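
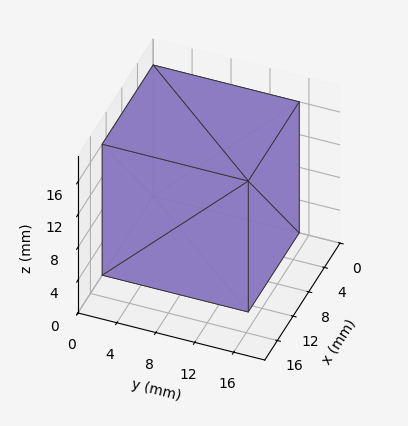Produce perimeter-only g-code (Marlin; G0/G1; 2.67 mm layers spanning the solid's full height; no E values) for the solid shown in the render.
Reading the render: the shape is a rectangular box, roughly 13 × 15 mm footprint and 16 mm tall (dimensions read to the nearest mm from the axis ticks). For the g-code, the solid's height is divided into equal slices at the stated Δz and each level perimeter traced with G1 moves after a G0 lift.

; perimeter-only toolpath
G21 ; units = mm
G90 ; absolute positioning
G28 ; home
; layer 1
G0 Z2.67
G0 X0.00 Y0.00
G1 X13.00 Y0.00
G1 X13.00 Y15.00
G1 X0.00 Y15.00
G1 X0.00 Y0.00
; layer 2
G0 Z5.33
G0 X0.00 Y0.00
G1 X13.00 Y0.00
G1 X13.00 Y15.00
G1 X0.00 Y15.00
G1 X0.00 Y0.00
; layer 3
G0 Z8.00
G0 X0.00 Y0.00
G1 X13.00 Y0.00
G1 X13.00 Y15.00
G1 X0.00 Y15.00
G1 X0.00 Y0.00
; layer 4
G0 Z10.67
G0 X0.00 Y0.00
G1 X13.00 Y0.00
G1 X13.00 Y15.00
G1 X0.00 Y15.00
G1 X0.00 Y0.00
; layer 5
G0 Z13.33
G0 X0.00 Y0.00
G1 X13.00 Y0.00
G1 X13.00 Y15.00
G1 X0.00 Y15.00
G1 X0.00 Y0.00
; layer 6
G0 Z16.00
G0 X0.00 Y0.00
G1 X13.00 Y0.00
G1 X13.00 Y15.00
G1 X0.00 Y15.00
G1 X0.00 Y0.00
M2 ; end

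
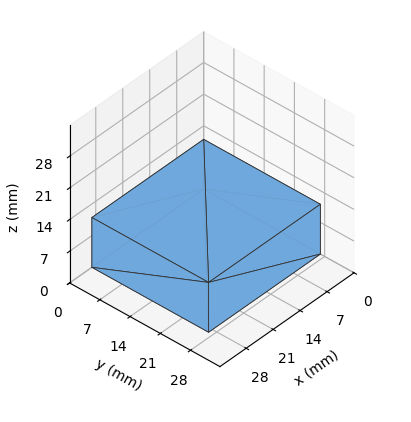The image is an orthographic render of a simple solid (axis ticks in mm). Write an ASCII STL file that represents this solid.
Reading the render: the shape is a rectangular box, roughly 29 × 27 mm footprint and 11 mm tall (dimensions read to the nearest mm from the axis ticks). For the STL, each face is triangulated and given an outward normal.

solid part
  facet normal 0.0000 0.0000 -1.0000
    outer loop
      vertex 29.00 27.00 0.00
      vertex 29.00 0.00 0.00
      vertex 0.00 0.00 0.00
    endloop
  endfacet
  facet normal 0.0000 0.0000 -1.0000
    outer loop
      vertex 0.00 27.00 0.00
      vertex 29.00 27.00 0.00
      vertex 0.00 0.00 0.00
    endloop
  endfacet
  facet normal 0.0000 0.0000 1.0000
    outer loop
      vertex 0.00 0.00 11.00
      vertex 29.00 0.00 11.00
      vertex 29.00 27.00 11.00
    endloop
  endfacet
  facet normal 0.0000 0.0000 1.0000
    outer loop
      vertex 0.00 0.00 11.00
      vertex 29.00 27.00 11.00
      vertex 0.00 27.00 11.00
    endloop
  endfacet
  facet normal 0.0000 -1.0000 0.0000
    outer loop
      vertex 0.00 0.00 0.00
      vertex 29.00 0.00 0.00
      vertex 29.00 0.00 11.00
    endloop
  endfacet
  facet normal 0.0000 -1.0000 0.0000
    outer loop
      vertex 0.00 0.00 0.00
      vertex 29.00 0.00 11.00
      vertex 0.00 0.00 11.00
    endloop
  endfacet
  facet normal 0.0000 1.0000 0.0000
    outer loop
      vertex 29.00 27.00 11.00
      vertex 29.00 27.00 0.00
      vertex 0.00 27.00 0.00
    endloop
  endfacet
  facet normal 0.0000 1.0000 0.0000
    outer loop
      vertex 0.00 27.00 11.00
      vertex 29.00 27.00 11.00
      vertex 0.00 27.00 0.00
    endloop
  endfacet
  facet normal -1.0000 0.0000 0.0000
    outer loop
      vertex 0.00 27.00 11.00
      vertex 0.00 27.00 0.00
      vertex 0.00 0.00 0.00
    endloop
  endfacet
  facet normal -1.0000 0.0000 0.0000
    outer loop
      vertex 0.00 0.00 11.00
      vertex 0.00 27.00 11.00
      vertex 0.00 0.00 0.00
    endloop
  endfacet
  facet normal 1.0000 0.0000 0.0000
    outer loop
      vertex 29.00 0.00 0.00
      vertex 29.00 27.00 0.00
      vertex 29.00 27.00 11.00
    endloop
  endfacet
  facet normal 1.0000 0.0000 0.0000
    outer loop
      vertex 29.00 0.00 0.00
      vertex 29.00 27.00 11.00
      vertex 29.00 0.00 11.00
    endloop
  endfacet
endsolid part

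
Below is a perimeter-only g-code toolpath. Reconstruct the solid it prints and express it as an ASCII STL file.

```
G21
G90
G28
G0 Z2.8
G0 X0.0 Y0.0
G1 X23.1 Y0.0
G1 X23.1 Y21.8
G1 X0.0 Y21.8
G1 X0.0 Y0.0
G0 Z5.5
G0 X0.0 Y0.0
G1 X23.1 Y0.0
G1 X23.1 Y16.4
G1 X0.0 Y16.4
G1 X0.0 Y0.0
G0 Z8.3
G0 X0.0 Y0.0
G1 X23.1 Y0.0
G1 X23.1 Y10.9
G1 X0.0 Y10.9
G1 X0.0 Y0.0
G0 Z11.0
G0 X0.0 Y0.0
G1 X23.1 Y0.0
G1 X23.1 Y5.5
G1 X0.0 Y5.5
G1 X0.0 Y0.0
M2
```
solid part
  facet normal 0.0000 0.0000 -1.0000
    outer loop
      vertex 23.1 27.3 0.0
      vertex 23.1 0.0 0.0
      vertex 0.0 0.0 0.0
    endloop
  endfacet
  facet normal 0.0000 0.0000 -1.0000
    outer loop
      vertex 0.0 27.3 0.0
      vertex 23.1 27.3 0.0
      vertex 0.0 0.0 0.0
    endloop
  endfacet
  facet normal 0.0000 -1.0000 0.0000
    outer loop
      vertex 0.0 0.0 0.0
      vertex 23.1 0.0 0.0
      vertex 23.1 0.0 13.8
    endloop
  endfacet
  facet normal 0.0000 -1.0000 0.0000
    outer loop
      vertex 0.0 0.0 0.0
      vertex 23.1 0.0 13.8
      vertex 0.0 0.0 13.8
    endloop
  endfacet
  facet normal 0.0000 0.4511 0.8925
    outer loop
      vertex 0.0 0.0 13.8
      vertex 23.1 0.0 13.8
      vertex 23.1 27.3 0.0
    endloop
  endfacet
  facet normal 0.0000 0.4511 0.8925
    outer loop
      vertex 0.0 0.0 13.8
      vertex 23.1 27.3 0.0
      vertex 0.0 27.3 0.0
    endloop
  endfacet
  facet normal -1.0000 0.0000 0.0000
    outer loop
      vertex 0.0 0.0 13.8
      vertex 0.0 27.3 0.0
      vertex 0.0 0.0 0.0
    endloop
  endfacet
  facet normal 1.0000 0.0000 0.0000
    outer loop
      vertex 23.1 0.0 0.0
      vertex 23.1 27.3 0.0
      vertex 23.1 0.0 13.8
    endloop
  endfacet
endsolid part

The G0 Z moves step by Δz≈2.8 mm. The G1 loops shrink linearly with z, so the solid tapers from its base footprint up to z≈13.8. Closing with a flat bottom cap and the tapered top and triangulating gives 8 facets — a wedge (ramp): 23.1 × 27.3 mm base, rising to 13.8 mm along the y=0 edge and sloping linearly to z=0 at y=27.3.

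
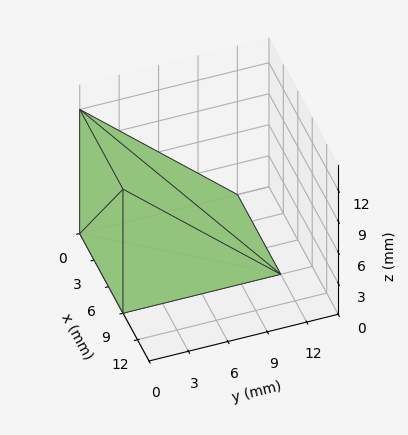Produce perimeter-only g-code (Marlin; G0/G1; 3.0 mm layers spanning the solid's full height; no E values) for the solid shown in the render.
Reading the render: the shape is a wedge (ramp): 9 × 12 mm base, rising to 12 mm along the y=0 edge and sloping linearly to z=0 at y=12 (dimensions read to the nearest mm from the axis ticks). For the g-code, the solid's height is divided into equal slices at the stated Δz and each level perimeter traced with G1 moves after a G0 lift.

; perimeter-only toolpath
G21 ; units = mm
G90 ; absolute positioning
G28 ; home
; layer 1
G0 Z3.0
G0 X0.0 Y0.0
G1 X9.0 Y0.0
G1 X9.0 Y9.0
G1 X0.0 Y9.0
G1 X0.0 Y0.0
; layer 2
G0 Z6.0
G0 X0.0 Y0.0
G1 X9.0 Y0.0
G1 X9.0 Y6.0
G1 X0.0 Y6.0
G1 X0.0 Y0.0
; layer 3
G0 Z9.0
G0 X0.0 Y0.0
G1 X9.0 Y0.0
G1 X9.0 Y3.0
G1 X0.0 Y3.0
G1 X0.0 Y0.0
M2 ; end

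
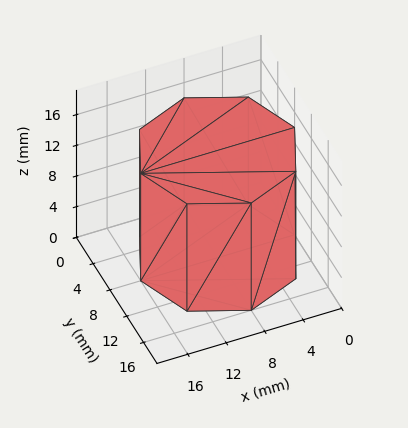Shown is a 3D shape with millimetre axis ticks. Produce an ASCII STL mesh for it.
Reading the render: the shape is a regular 8-sided prism (a cylinder approximated with 8 flat sides), circumscribed radius ≈ 8 mm, height ≈ 14 mm (dimensions read to the nearest mm from the axis ticks). For the STL, each face is triangulated and given an outward normal.

solid part
  facet normal 0.0000 0.0000 -1.0000
    outer loop
      vertex 8.000 16.000 0.000
      vertex 13.657 13.657 0.000
      vertex 16.000 8.000 0.000
    endloop
  endfacet
  facet normal 0.0000 0.0000 -1.0000
    outer loop
      vertex 2.343 13.657 0.000
      vertex 8.000 16.000 0.000
      vertex 16.000 8.000 0.000
    endloop
  endfacet
  facet normal 0.0000 0.0000 -1.0000
    outer loop
      vertex 0.000 8.000 0.000
      vertex 2.343 13.657 0.000
      vertex 16.000 8.000 0.000
    endloop
  endfacet
  facet normal 0.0000 0.0000 -1.0000
    outer loop
      vertex 2.343 2.343 0.000
      vertex 0.000 8.000 0.000
      vertex 16.000 8.000 0.000
    endloop
  endfacet
  facet normal 0.0000 0.0000 -1.0000
    outer loop
      vertex 8.000 0.000 0.000
      vertex 2.343 2.343 0.000
      vertex 16.000 8.000 0.000
    endloop
  endfacet
  facet normal 0.0000 0.0000 -1.0000
    outer loop
      vertex 13.657 2.343 0.000
      vertex 8.000 0.000 0.000
      vertex 16.000 8.000 0.000
    endloop
  endfacet
  facet normal 0.0000 0.0000 1.0000
    outer loop
      vertex 16.000 8.000 14.000
      vertex 13.657 13.657 14.000
      vertex 8.000 16.000 14.000
    endloop
  endfacet
  facet normal 0.0000 0.0000 1.0000
    outer loop
      vertex 16.000 8.000 14.000
      vertex 8.000 16.000 14.000
      vertex 2.343 13.657 14.000
    endloop
  endfacet
  facet normal 0.0000 0.0000 1.0000
    outer loop
      vertex 16.000 8.000 14.000
      vertex 2.343 13.657 14.000
      vertex 0.000 8.000 14.000
    endloop
  endfacet
  facet normal 0.0000 0.0000 1.0000
    outer loop
      vertex 16.000 8.000 14.000
      vertex 0.000 8.000 14.000
      vertex 2.343 2.343 14.000
    endloop
  endfacet
  facet normal 0.0000 0.0000 1.0000
    outer loop
      vertex 16.000 8.000 14.000
      vertex 2.343 2.343 14.000
      vertex 8.000 0.000 14.000
    endloop
  endfacet
  facet normal 0.0000 0.0000 1.0000
    outer loop
      vertex 16.000 8.000 14.000
      vertex 8.000 0.000 14.000
      vertex 13.657 2.343 14.000
    endloop
  endfacet
  facet normal 0.9239 0.3827 0.0000
    outer loop
      vertex 16.000 8.000 0.000
      vertex 13.657 13.657 0.000
      vertex 13.657 13.657 14.000
    endloop
  endfacet
  facet normal 0.9239 0.3827 0.0000
    outer loop
      vertex 16.000 8.000 0.000
      vertex 13.657 13.657 14.000
      vertex 16.000 8.000 14.000
    endloop
  endfacet
  facet normal 0.3827 0.9239 0.0000
    outer loop
      vertex 13.657 13.657 0.000
      vertex 8.000 16.000 0.000
      vertex 8.000 16.000 14.000
    endloop
  endfacet
  facet normal 0.3827 0.9239 0.0000
    outer loop
      vertex 13.657 13.657 0.000
      vertex 8.000 16.000 14.000
      vertex 13.657 13.657 14.000
    endloop
  endfacet
  facet normal -0.3827 0.9239 0.0000
    outer loop
      vertex 8.000 16.000 0.000
      vertex 2.343 13.657 0.000
      vertex 2.343 13.657 14.000
    endloop
  endfacet
  facet normal -0.3827 0.9239 0.0000
    outer loop
      vertex 8.000 16.000 0.000
      vertex 2.343 13.657 14.000
      vertex 8.000 16.000 14.000
    endloop
  endfacet
  facet normal -0.9239 0.3827 0.0000
    outer loop
      vertex 2.343 13.657 0.000
      vertex 0.000 8.000 0.000
      vertex 0.000 8.000 14.000
    endloop
  endfacet
  facet normal -0.9239 0.3827 0.0000
    outer loop
      vertex 2.343 13.657 0.000
      vertex 0.000 8.000 14.000
      vertex 2.343 13.657 14.000
    endloop
  endfacet
  facet normal -0.9239 -0.3827 0.0000
    outer loop
      vertex 0.000 8.000 0.000
      vertex 2.343 2.343 0.000
      vertex 2.343 2.343 14.000
    endloop
  endfacet
  facet normal -0.9239 -0.3827 0.0000
    outer loop
      vertex 0.000 8.000 0.000
      vertex 2.343 2.343 14.000
      vertex 0.000 8.000 14.000
    endloop
  endfacet
  facet normal -0.3827 -0.9239 0.0000
    outer loop
      vertex 2.343 2.343 0.000
      vertex 8.000 0.000 0.000
      vertex 8.000 0.000 14.000
    endloop
  endfacet
  facet normal -0.3827 -0.9239 0.0000
    outer loop
      vertex 2.343 2.343 0.000
      vertex 8.000 0.000 14.000
      vertex 2.343 2.343 14.000
    endloop
  endfacet
  facet normal 0.3827 -0.9239 0.0000
    outer loop
      vertex 8.000 0.000 0.000
      vertex 13.657 2.343 0.000
      vertex 13.657 2.343 14.000
    endloop
  endfacet
  facet normal 0.3827 -0.9239 0.0000
    outer loop
      vertex 8.000 0.000 0.000
      vertex 13.657 2.343 14.000
      vertex 8.000 0.000 14.000
    endloop
  endfacet
  facet normal 0.9239 -0.3827 0.0000
    outer loop
      vertex 13.657 2.343 0.000
      vertex 16.000 8.000 0.000
      vertex 16.000 8.000 14.000
    endloop
  endfacet
  facet normal 0.9239 -0.3827 0.0000
    outer loop
      vertex 13.657 2.343 0.000
      vertex 16.000 8.000 14.000
      vertex 13.657 2.343 14.000
    endloop
  endfacet
endsolid part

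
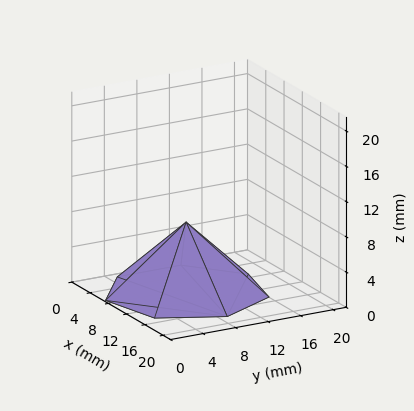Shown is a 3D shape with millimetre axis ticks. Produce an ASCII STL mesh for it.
Reading the render: the shape is a regular 7-sided pyramid, base circumscribed radius ≈ 9 mm, apex at z ≈ 8 mm (dimensions read to the nearest mm from the axis ticks). For the STL, each face is triangulated and given an outward normal.

solid part
  facet normal 0.0000 0.0000 -1.0000
    outer loop
      vertex 6.997 17.774 0.000
      vertex 14.611 16.036 0.000
      vertex 18.000 9.000 0.000
    endloop
  endfacet
  facet normal 0.0000 0.0000 -1.0000
    outer loop
      vertex 0.891 12.905 0.000
      vertex 6.997 17.774 0.000
      vertex 18.000 9.000 0.000
    endloop
  endfacet
  facet normal 0.0000 0.0000 -1.0000
    outer loop
      vertex 0.891 5.095 0.000
      vertex 0.891 12.905 0.000
      vertex 18.000 9.000 0.000
    endloop
  endfacet
  facet normal 0.0000 0.0000 -1.0000
    outer loop
      vertex 6.997 0.226 0.000
      vertex 0.891 5.095 0.000
      vertex 18.000 9.000 0.000
    endloop
  endfacet
  facet normal 0.0000 0.0000 -1.0000
    outer loop
      vertex 14.611 1.964 0.000
      vertex 6.997 0.226 0.000
      vertex 18.000 9.000 0.000
    endloop
  endfacet
  facet normal 0.6328 0.3048 0.7119
    outer loop
      vertex 18.000 9.000 0.000
      vertex 14.611 16.036 0.000
      vertex 9.000 9.000 8.000
    endloop
  endfacet
  facet normal 0.1563 0.6847 0.7118
    outer loop
      vertex 14.611 16.036 0.000
      vertex 6.997 17.774 0.000
      vertex 9.000 9.000 8.000
    endloop
  endfacet
  facet normal -0.4379 0.5491 0.7119
    outer loop
      vertex 6.997 17.774 0.000
      vertex 0.891 12.905 0.000
      vertex 9.000 9.000 8.000
    endloop
  endfacet
  facet normal -0.7023 0.0000 0.7119
    outer loop
      vertex 0.891 12.905 0.000
      vertex 0.891 5.095 0.000
      vertex 9.000 9.000 8.000
    endloop
  endfacet
  facet normal -0.4379 -0.5491 0.7119
    outer loop
      vertex 0.891 5.095 0.000
      vertex 6.997 0.226 0.000
      vertex 9.000 9.000 8.000
    endloop
  endfacet
  facet normal 0.1563 -0.6847 0.7118
    outer loop
      vertex 6.997 0.226 0.000
      vertex 14.611 1.964 0.000
      vertex 9.000 9.000 8.000
    endloop
  endfacet
  facet normal 0.6328 -0.3048 0.7119
    outer loop
      vertex 14.611 1.964 0.000
      vertex 18.000 9.000 0.000
      vertex 9.000 9.000 8.000
    endloop
  endfacet
endsolid part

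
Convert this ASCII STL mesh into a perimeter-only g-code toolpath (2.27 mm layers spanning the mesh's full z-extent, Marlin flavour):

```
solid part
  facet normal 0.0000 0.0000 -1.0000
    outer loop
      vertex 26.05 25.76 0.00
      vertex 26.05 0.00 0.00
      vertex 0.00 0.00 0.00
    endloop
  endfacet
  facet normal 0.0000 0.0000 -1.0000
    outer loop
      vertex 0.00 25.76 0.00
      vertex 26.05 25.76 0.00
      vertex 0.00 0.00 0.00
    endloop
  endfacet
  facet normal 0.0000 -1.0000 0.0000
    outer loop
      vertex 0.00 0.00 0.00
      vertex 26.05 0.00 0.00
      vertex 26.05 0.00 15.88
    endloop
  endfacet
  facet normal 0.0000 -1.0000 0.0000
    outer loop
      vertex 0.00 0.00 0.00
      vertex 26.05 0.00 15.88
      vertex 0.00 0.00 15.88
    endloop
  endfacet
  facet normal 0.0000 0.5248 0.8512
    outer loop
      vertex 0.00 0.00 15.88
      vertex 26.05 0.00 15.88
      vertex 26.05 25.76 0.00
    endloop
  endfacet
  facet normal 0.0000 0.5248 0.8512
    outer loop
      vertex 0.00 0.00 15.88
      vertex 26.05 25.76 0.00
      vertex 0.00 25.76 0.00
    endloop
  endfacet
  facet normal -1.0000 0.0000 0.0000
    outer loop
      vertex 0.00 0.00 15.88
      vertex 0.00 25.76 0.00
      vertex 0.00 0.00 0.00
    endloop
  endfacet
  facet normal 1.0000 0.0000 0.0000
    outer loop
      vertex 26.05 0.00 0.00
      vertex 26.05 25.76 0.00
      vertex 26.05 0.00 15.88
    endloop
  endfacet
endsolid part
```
; perimeter-only toolpath
G21 ; units = mm
G90 ; absolute positioning
G28 ; home
; layer 1
G0 Z2.27
G0 X0.00 Y0.00
G1 X26.05 Y0.00
G1 X26.05 Y22.08
G1 X0.00 Y22.08
G1 X0.00 Y0.00
; layer 2
G0 Z4.54
G0 X0.00 Y0.00
G1 X26.05 Y0.00
G1 X26.05 Y18.40
G1 X0.00 Y18.40
G1 X0.00 Y0.00
; layer 3
G0 Z6.81
G0 X0.00 Y0.00
G1 X26.05 Y0.00
G1 X26.05 Y14.72
G1 X0.00 Y14.72
G1 X0.00 Y0.00
; layer 4
G0 Z9.07
G0 X0.00 Y0.00
G1 X26.05 Y0.00
G1 X26.05 Y11.04
G1 X0.00 Y11.04
G1 X0.00 Y0.00
; layer 5
G0 Z11.34
G0 X0.00 Y0.00
G1 X26.05 Y0.00
G1 X26.05 Y7.36
G1 X0.00 Y7.36
G1 X0.00 Y0.00
; layer 6
G0 Z13.61
G0 X0.00 Y0.00
G1 X26.05 Y0.00
G1 X26.05 Y3.68
G1 X0.00 Y3.68
G1 X0.00 Y0.00
M2 ; end

The solid is a wedge (ramp): 26.1 × 25.8 mm base, rising to 15.9 mm along the y=0 edge and sloping linearly to z=0 at y=25.8. Slicing at Δz = 2.27 mm — 7 equal slices spanning the solid's height, so layer i sits at z = i·h/7 — gives 6 non-empty perimeters. Each is a 4-segment closed polygon; G0 lifts to the layer z and rapids to the start vertex, then G1 traces the edges. The cross-section shrinks linearly with z (the slice at the apex is degenerate and omitted).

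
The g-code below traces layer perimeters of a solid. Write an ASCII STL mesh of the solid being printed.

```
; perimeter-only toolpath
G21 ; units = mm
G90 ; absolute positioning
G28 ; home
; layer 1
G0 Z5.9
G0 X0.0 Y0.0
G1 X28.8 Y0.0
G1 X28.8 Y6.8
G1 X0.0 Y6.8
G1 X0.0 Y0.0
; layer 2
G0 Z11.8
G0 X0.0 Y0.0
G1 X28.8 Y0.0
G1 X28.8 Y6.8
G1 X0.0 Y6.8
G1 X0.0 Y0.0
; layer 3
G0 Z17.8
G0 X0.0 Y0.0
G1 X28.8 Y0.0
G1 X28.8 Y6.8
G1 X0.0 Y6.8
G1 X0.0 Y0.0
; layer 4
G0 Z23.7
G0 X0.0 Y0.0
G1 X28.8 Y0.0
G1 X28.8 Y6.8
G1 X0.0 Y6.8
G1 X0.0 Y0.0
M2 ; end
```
solid part
  facet normal 0.0000 0.0000 -1.0000
    outer loop
      vertex 28.8 6.8 0.0
      vertex 28.8 0.0 0.0
      vertex 0.0 0.0 0.0
    endloop
  endfacet
  facet normal 0.0000 0.0000 -1.0000
    outer loop
      vertex 0.0 6.8 0.0
      vertex 28.8 6.8 0.0
      vertex 0.0 0.0 0.0
    endloop
  endfacet
  facet normal 0.0000 0.0000 1.0000
    outer loop
      vertex 0.0 0.0 23.7
      vertex 28.8 0.0 23.7
      vertex 28.8 6.8 23.7
    endloop
  endfacet
  facet normal 0.0000 0.0000 1.0000
    outer loop
      vertex 0.0 0.0 23.7
      vertex 28.8 6.8 23.7
      vertex 0.0 6.8 23.7
    endloop
  endfacet
  facet normal 0.0000 -1.0000 0.0000
    outer loop
      vertex 0.0 0.0 0.0
      vertex 28.8 0.0 0.0
      vertex 28.8 0.0 23.7
    endloop
  endfacet
  facet normal 0.0000 -1.0000 0.0000
    outer loop
      vertex 0.0 0.0 0.0
      vertex 28.8 0.0 23.7
      vertex 0.0 0.0 23.7
    endloop
  endfacet
  facet normal 0.0000 1.0000 0.0000
    outer loop
      vertex 28.8 6.8 23.7
      vertex 28.8 6.8 0.0
      vertex 0.0 6.8 0.0
    endloop
  endfacet
  facet normal 0.0000 1.0000 0.0000
    outer loop
      vertex 0.0 6.8 23.7
      vertex 28.8 6.8 23.7
      vertex 0.0 6.8 0.0
    endloop
  endfacet
  facet normal -1.0000 0.0000 0.0000
    outer loop
      vertex 0.0 6.8 23.7
      vertex 0.0 6.8 0.0
      vertex 0.0 0.0 0.0
    endloop
  endfacet
  facet normal -1.0000 0.0000 0.0000
    outer loop
      vertex 0.0 0.0 23.7
      vertex 0.0 6.8 23.7
      vertex 0.0 0.0 0.0
    endloop
  endfacet
  facet normal 1.0000 0.0000 0.0000
    outer loop
      vertex 28.8 0.0 0.0
      vertex 28.8 6.8 0.0
      vertex 28.8 6.8 23.7
    endloop
  endfacet
  facet normal 1.0000 0.0000 0.0000
    outer loop
      vertex 28.8 0.0 0.0
      vertex 28.8 6.8 23.7
      vertex 28.8 0.0 23.7
    endloop
  endfacet
endsolid part

The G0 Z moves step by Δz≈5.9 mm. Every layer's G1 loop is the same polygon, so the solid is a straight extrusion of it from z=0 to z≈23.7. Closing with flat bottom and top caps and triangulating gives 12 facets — a rectangular box, roughly 28.8 × 6.8 mm footprint and 23.7 mm tall.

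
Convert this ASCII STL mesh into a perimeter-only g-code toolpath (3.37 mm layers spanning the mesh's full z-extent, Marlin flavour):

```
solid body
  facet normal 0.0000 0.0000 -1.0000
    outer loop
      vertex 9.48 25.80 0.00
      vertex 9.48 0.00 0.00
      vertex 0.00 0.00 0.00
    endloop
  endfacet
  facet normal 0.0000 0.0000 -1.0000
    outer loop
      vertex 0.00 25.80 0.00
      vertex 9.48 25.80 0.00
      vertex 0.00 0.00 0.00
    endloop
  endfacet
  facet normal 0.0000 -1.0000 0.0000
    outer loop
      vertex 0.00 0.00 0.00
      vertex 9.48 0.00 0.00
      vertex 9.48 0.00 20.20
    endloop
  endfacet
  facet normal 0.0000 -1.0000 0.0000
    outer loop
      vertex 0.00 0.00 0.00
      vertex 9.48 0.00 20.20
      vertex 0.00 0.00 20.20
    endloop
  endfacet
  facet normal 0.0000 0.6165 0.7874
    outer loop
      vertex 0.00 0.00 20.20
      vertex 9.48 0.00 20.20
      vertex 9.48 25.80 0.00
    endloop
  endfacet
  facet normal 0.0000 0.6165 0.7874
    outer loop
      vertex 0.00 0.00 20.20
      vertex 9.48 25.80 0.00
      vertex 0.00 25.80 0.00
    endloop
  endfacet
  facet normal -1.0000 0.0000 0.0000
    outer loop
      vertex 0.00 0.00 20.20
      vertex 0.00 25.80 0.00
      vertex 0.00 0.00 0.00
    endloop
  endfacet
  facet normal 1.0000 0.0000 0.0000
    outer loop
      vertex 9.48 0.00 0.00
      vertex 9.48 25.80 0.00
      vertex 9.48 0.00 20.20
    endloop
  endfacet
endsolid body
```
; perimeter-only toolpath
G21 ; units = mm
G90 ; absolute positioning
G28 ; home
; layer 1
G0 Z3.37
G0 X0.00 Y0.00
G1 X9.48 Y0.00
G1 X9.48 Y21.50
G1 X0.00 Y21.50
G1 X0.00 Y0.00
; layer 2
G0 Z6.73
G0 X0.00 Y0.00
G1 X9.48 Y0.00
G1 X9.48 Y17.20
G1 X0.00 Y17.20
G1 X0.00 Y0.00
; layer 3
G0 Z10.10
G0 X0.00 Y0.00
G1 X9.48 Y0.00
G1 X9.48 Y12.90
G1 X0.00 Y12.90
G1 X0.00 Y0.00
; layer 4
G0 Z13.47
G0 X0.00 Y0.00
G1 X9.48 Y0.00
G1 X9.48 Y8.60
G1 X0.00 Y8.60
G1 X0.00 Y0.00
; layer 5
G0 Z16.83
G0 X0.00 Y0.00
G1 X9.48 Y0.00
G1 X9.48 Y4.30
G1 X0.00 Y4.30
G1 X0.00 Y0.00
M2 ; end

The solid is a wedge (ramp): 9.48 × 25.8 mm base, rising to 20.2 mm along the y=0 edge and sloping linearly to z=0 at y=25.8. Slicing at Δz = 3.37 mm — 6 equal slices spanning the solid's height, so layer i sits at z = i·h/6 — gives 5 non-empty perimeters. Each is a 4-segment closed polygon; G0 lifts to the layer z and rapids to the start vertex, then G1 traces the edges. The cross-section shrinks linearly with z (the slice at the apex is degenerate and omitted).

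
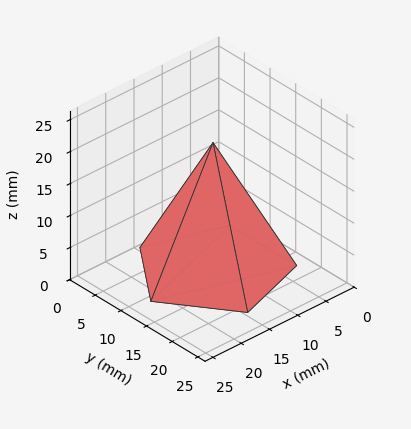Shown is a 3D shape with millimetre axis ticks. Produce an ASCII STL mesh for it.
Reading the render: the shape is a regular 5-sided pyramid, base circumscribed radius ≈ 11 mm, apex at z ≈ 20 mm (dimensions read to the nearest mm from the axis ticks). For the STL, each face is triangulated and given an outward normal.

solid part
  facet normal 0.0000 0.0000 -1.0000
    outer loop
      vertex 2.1 17.5 0.0
      vertex 14.4 21.5 0.0
      vertex 22.0 11.0 0.0
    endloop
  endfacet
  facet normal 0.0000 0.0000 -1.0000
    outer loop
      vertex 2.1 4.5 0.0
      vertex 2.1 17.5 0.0
      vertex 22.0 11.0 0.0
    endloop
  endfacet
  facet normal 0.0000 0.0000 -1.0000
    outer loop
      vertex 14.4 0.5 0.0
      vertex 2.1 4.5 0.0
      vertex 22.0 11.0 0.0
    endloop
  endfacet
  facet normal 0.7399 0.5356 0.4070
    outer loop
      vertex 22.0 11.0 0.0
      vertex 14.4 21.5 0.0
      vertex 11.0 11.0 20.0
    endloop
  endfacet
  facet normal -0.2824 0.8683 0.4078
    outer loop
      vertex 14.4 21.5 0.0
      vertex 2.1 17.5 0.0
      vertex 11.0 11.0 20.0
    endloop
  endfacet
  facet normal -0.9136 0.0000 0.4066
    outer loop
      vertex 2.1 17.5 0.0
      vertex 2.1 4.5 0.0
      vertex 11.0 11.0 20.0
    endloop
  endfacet
  facet normal -0.2824 -0.8683 0.4078
    outer loop
      vertex 2.1 4.5 0.0
      vertex 14.4 0.5 0.0
      vertex 11.0 11.0 20.0
    endloop
  endfacet
  facet normal 0.7399 -0.5356 0.4070
    outer loop
      vertex 14.4 0.5 0.0
      vertex 22.0 11.0 0.0
      vertex 11.0 11.0 20.0
    endloop
  endfacet
endsolid part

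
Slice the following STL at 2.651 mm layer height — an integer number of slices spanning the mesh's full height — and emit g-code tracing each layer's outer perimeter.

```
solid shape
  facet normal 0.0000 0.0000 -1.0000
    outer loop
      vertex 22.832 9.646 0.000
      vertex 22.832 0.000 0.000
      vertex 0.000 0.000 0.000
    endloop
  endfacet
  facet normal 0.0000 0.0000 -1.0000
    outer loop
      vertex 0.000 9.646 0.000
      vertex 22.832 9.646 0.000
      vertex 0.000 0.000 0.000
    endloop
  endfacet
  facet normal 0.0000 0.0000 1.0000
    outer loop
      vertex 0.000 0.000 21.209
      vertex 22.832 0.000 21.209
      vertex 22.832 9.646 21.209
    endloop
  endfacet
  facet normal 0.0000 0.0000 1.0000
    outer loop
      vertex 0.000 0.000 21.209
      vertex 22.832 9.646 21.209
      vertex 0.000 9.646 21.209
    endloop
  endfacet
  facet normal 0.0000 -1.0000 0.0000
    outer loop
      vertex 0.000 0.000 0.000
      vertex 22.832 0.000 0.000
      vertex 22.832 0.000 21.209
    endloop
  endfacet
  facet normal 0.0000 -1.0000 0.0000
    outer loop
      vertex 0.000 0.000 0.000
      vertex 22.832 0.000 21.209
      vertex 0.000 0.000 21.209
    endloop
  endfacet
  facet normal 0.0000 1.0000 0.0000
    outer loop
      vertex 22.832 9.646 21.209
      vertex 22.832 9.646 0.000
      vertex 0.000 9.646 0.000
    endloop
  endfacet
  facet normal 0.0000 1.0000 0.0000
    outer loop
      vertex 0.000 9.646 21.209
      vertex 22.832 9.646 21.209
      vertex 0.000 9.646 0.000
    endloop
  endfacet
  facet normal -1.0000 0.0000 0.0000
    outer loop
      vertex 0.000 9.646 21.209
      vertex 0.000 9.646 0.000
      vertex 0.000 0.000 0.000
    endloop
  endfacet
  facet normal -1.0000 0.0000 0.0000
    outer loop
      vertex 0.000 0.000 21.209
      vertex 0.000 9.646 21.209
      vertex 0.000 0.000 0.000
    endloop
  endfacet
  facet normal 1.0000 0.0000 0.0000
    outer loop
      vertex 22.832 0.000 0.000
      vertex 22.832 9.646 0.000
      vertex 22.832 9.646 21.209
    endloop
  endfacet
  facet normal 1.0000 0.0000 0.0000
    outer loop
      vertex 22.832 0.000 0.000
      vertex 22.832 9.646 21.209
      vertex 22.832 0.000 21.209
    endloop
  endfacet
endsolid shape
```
; perimeter-only toolpath
G21 ; units = mm
G90 ; absolute positioning
G28 ; home
; layer 1
G0 Z2.651
G0 X0.000 Y0.000
G1 X22.832 Y0.000
G1 X22.832 Y9.646
G1 X0.000 Y9.646
G1 X0.000 Y0.000
; layer 2
G0 Z5.302
G0 X0.000 Y0.000
G1 X22.832 Y0.000
G1 X22.832 Y9.646
G1 X0.000 Y9.646
G1 X0.000 Y0.000
; layer 3
G0 Z7.953
G0 X0.000 Y0.000
G1 X22.832 Y0.000
G1 X22.832 Y9.646
G1 X0.000 Y9.646
G1 X0.000 Y0.000
; layer 4
G0 Z10.604
G0 X0.000 Y0.000
G1 X22.832 Y0.000
G1 X22.832 Y9.646
G1 X0.000 Y9.646
G1 X0.000 Y0.000
; layer 5
G0 Z13.256
G0 X0.000 Y0.000
G1 X22.832 Y0.000
G1 X22.832 Y9.646
G1 X0.000 Y9.646
G1 X0.000 Y0.000
; layer 6
G0 Z15.907
G0 X0.000 Y0.000
G1 X22.832 Y0.000
G1 X22.832 Y9.646
G1 X0.000 Y9.646
G1 X0.000 Y0.000
; layer 7
G0 Z18.558
G0 X0.000 Y0.000
G1 X22.832 Y0.000
G1 X22.832 Y9.646
G1 X0.000 Y9.646
G1 X0.000 Y0.000
; layer 8
G0 Z21.209
G0 X0.000 Y0.000
G1 X22.832 Y0.000
G1 X22.832 Y9.646
G1 X0.000 Y9.646
G1 X0.000 Y0.000
M2 ; end

The solid is a rectangular box, roughly 22.8 × 9.65 mm footprint and 21.2 mm tall. Slicing at Δz = 2.651 mm — 8 equal slices spanning the solid's height, so layer i sits at z = i·h/8 — gives 8 non-empty perimeters. Each is a 4-segment closed polygon; G0 lifts to the layer z and rapids to the start vertex, then G1 traces the edges.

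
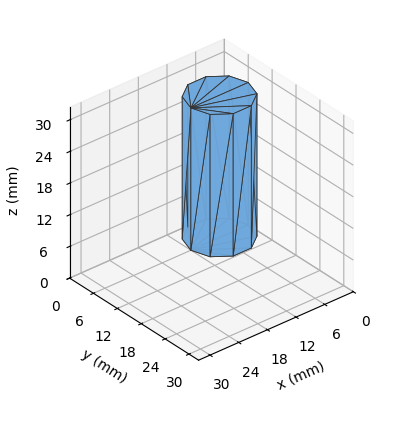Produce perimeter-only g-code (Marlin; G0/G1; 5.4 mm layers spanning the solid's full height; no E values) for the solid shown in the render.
Reading the render: the shape is a regular 10-sided prism (a cylinder approximated with 10 flat sides), circumscribed radius ≈ 6 mm, height ≈ 27 mm (dimensions read to the nearest mm from the axis ticks). For the g-code, the solid's height is divided into equal slices at the stated Δz and each level perimeter traced with G1 moves after a G0 lift.

; perimeter-only toolpath
G21 ; units = mm
G90 ; absolute positioning
G28 ; home
; layer 1
G0 Z5.4
G0 X12.0 Y6.0
G1 X10.9 Y9.5
G1 X7.9 Y11.7
G1 X4.1 Y11.7
G1 X1.1 Y9.5
G1 X0.0 Y6.0
G1 X1.1 Y2.5
G1 X4.1 Y0.3
G1 X7.9 Y0.3
G1 X10.9 Y2.5
G1 X12.0 Y6.0
; layer 2
G0 Z10.8
G0 X12.0 Y6.0
G1 X10.9 Y9.5
G1 X7.9 Y11.7
G1 X4.1 Y11.7
G1 X1.1 Y9.5
G1 X0.0 Y6.0
G1 X1.1 Y2.5
G1 X4.1 Y0.3
G1 X7.9 Y0.3
G1 X10.9 Y2.5
G1 X12.0 Y6.0
; layer 3
G0 Z16.2
G0 X12.0 Y6.0
G1 X10.9 Y9.5
G1 X7.9 Y11.7
G1 X4.1 Y11.7
G1 X1.1 Y9.5
G1 X0.0 Y6.0
G1 X1.1 Y2.5
G1 X4.1 Y0.3
G1 X7.9 Y0.3
G1 X10.9 Y2.5
G1 X12.0 Y6.0
; layer 4
G0 Z21.6
G0 X12.0 Y6.0
G1 X10.9 Y9.5
G1 X7.9 Y11.7
G1 X4.1 Y11.7
G1 X1.1 Y9.5
G1 X0.0 Y6.0
G1 X1.1 Y2.5
G1 X4.1 Y0.3
G1 X7.9 Y0.3
G1 X10.9 Y2.5
G1 X12.0 Y6.0
; layer 5
G0 Z27.0
G0 X12.0 Y6.0
G1 X10.9 Y9.5
G1 X7.9 Y11.7
G1 X4.1 Y11.7
G1 X1.1 Y9.5
G1 X0.0 Y6.0
G1 X1.1 Y2.5
G1 X4.1 Y0.3
G1 X7.9 Y0.3
G1 X10.9 Y2.5
G1 X12.0 Y6.0
M2 ; end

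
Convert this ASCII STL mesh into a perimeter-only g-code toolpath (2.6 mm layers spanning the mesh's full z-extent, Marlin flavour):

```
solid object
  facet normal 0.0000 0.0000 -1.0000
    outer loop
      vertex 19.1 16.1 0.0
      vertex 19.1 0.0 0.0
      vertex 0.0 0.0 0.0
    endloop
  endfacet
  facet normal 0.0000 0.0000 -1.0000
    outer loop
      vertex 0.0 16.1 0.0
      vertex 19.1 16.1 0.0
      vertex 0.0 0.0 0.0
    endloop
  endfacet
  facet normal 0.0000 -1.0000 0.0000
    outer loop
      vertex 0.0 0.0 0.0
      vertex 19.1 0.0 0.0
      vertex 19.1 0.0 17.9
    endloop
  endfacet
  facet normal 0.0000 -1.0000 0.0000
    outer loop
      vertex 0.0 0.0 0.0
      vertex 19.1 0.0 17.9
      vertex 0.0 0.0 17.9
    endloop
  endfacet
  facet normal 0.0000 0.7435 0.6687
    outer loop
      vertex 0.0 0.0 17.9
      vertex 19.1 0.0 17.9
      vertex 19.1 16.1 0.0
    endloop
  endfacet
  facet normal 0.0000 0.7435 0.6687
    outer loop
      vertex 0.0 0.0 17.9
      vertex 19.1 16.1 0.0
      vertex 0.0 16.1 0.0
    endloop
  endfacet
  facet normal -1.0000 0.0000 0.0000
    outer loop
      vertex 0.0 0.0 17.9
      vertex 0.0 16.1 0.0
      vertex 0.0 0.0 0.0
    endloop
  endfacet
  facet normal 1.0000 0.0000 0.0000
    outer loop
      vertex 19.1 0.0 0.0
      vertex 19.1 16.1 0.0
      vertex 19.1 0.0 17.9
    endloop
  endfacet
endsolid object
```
; perimeter-only toolpath
G21 ; units = mm
G90 ; absolute positioning
G28 ; home
; layer 1
G0 Z2.6
G0 X0.0 Y0.0
G1 X19.1 Y0.0
G1 X19.1 Y13.8
G1 X0.0 Y13.8
G1 X0.0 Y0.0
; layer 2
G0 Z5.1
G0 X0.0 Y0.0
G1 X19.1 Y0.0
G1 X19.1 Y11.5
G1 X0.0 Y11.5
G1 X0.0 Y0.0
; layer 3
G0 Z7.7
G0 X0.0 Y0.0
G1 X19.1 Y0.0
G1 X19.1 Y9.2
G1 X0.0 Y9.2
G1 X0.0 Y0.0
; layer 4
G0 Z10.2
G0 X0.0 Y0.0
G1 X19.1 Y0.0
G1 X19.1 Y6.9
G1 X0.0 Y6.9
G1 X0.0 Y0.0
; layer 5
G0 Z12.8
G0 X0.0 Y0.0
G1 X19.1 Y0.0
G1 X19.1 Y4.6
G1 X0.0 Y4.6
G1 X0.0 Y0.0
; layer 6
G0 Z15.3
G0 X0.0 Y0.0
G1 X19.1 Y0.0
G1 X19.1 Y2.3
G1 X0.0 Y2.3
G1 X0.0 Y0.0
M2 ; end

The solid is a wedge (ramp): 19.1 × 16.1 mm base, rising to 17.9 mm along the y=0 edge and sloping linearly to z=0 at y=16.1. Slicing at Δz = 2.6 mm — 7 equal slices spanning the solid's height, so layer i sits at z = i·h/7 — gives 6 non-empty perimeters. Each is a 4-segment closed polygon; G0 lifts to the layer z and rapids to the start vertex, then G1 traces the edges. The cross-section shrinks linearly with z (the slice at the apex is degenerate and omitted).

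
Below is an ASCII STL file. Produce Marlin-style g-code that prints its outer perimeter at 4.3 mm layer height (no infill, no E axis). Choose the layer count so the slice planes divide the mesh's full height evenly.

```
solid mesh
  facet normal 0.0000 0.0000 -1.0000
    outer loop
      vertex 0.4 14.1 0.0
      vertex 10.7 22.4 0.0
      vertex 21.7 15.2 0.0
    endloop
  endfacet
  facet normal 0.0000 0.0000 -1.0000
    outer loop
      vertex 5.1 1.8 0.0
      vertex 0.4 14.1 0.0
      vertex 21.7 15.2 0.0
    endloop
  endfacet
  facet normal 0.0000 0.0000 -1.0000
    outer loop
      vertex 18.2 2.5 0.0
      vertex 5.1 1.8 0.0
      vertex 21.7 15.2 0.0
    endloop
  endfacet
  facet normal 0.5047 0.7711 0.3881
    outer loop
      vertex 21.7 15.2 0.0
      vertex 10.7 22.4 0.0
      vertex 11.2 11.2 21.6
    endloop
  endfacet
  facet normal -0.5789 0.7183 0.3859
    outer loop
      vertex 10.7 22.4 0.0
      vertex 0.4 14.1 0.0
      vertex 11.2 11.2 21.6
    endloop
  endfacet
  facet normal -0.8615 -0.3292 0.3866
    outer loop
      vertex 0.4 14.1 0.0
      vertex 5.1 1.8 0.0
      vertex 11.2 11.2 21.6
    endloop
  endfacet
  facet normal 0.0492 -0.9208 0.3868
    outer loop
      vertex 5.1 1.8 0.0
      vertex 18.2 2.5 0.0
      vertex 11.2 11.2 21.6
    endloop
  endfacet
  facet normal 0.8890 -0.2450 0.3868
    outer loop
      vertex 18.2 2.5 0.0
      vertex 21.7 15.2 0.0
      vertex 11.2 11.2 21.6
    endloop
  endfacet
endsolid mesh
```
; perimeter-only toolpath
G21 ; units = mm
G90 ; absolute positioning
G28 ; home
; layer 1
G0 Z4.3
G0 X19.6 Y14.4
G1 X10.8 Y20.2
G1 X2.6 Y13.5
G1 X6.3 Y3.7
G1 X16.8 Y4.2
G1 X19.6 Y14.4
; layer 2
G0 Z8.6
G0 X17.5 Y13.6
G1 X10.9 Y17.9
G1 X4.7 Y12.9
G1 X7.5 Y5.6
G1 X15.4 Y6.0
G1 X17.5 Y13.6
; layer 3
G0 Z13.0
G0 X15.4 Y12.8
G1 X11.0 Y15.7
G1 X6.9 Y12.4
G1 X8.8 Y7.4
G1 X14.0 Y7.7
G1 X15.4 Y12.8
; layer 4
G0 Z17.3
G0 X13.3 Y12.0
G1 X11.1 Y13.4
G1 X9.0 Y11.8
G1 X10.0 Y9.3
G1 X12.6 Y9.5
G1 X13.3 Y12.0
M2 ; end

The solid is a regular 5-sided pyramid, base circumscribed radius ≈ 11.2 mm, apex at z ≈ 21.6 mm. Slicing at Δz = 4.3 mm — 5 equal slices spanning the solid's height, so layer i sits at z = i·h/5 — gives 4 non-empty perimeters. Each is a 5-segment closed polygon; G0 lifts to the layer z and rapids to the start vertex, then G1 traces the edges. The cross-section shrinks linearly with z (the slice at the apex is degenerate and omitted).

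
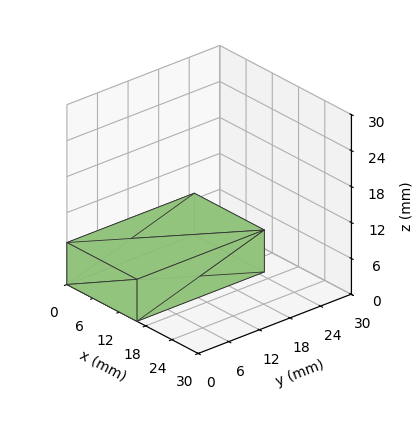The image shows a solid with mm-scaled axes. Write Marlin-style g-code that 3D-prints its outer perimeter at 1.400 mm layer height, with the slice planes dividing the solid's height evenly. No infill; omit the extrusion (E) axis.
Reading the render: the shape is a rectangular box, roughly 16 × 25 mm footprint and 7 mm tall (dimensions read to the nearest mm from the axis ticks). For the g-code, the solid's height is divided into equal slices at the stated Δz and each level perimeter traced with G1 moves after a G0 lift.

; perimeter-only toolpath
G21 ; units = mm
G90 ; absolute positioning
G28 ; home
; layer 1
G0 Z1.400
G0 X0.000 Y0.000
G1 X16.000 Y0.000
G1 X16.000 Y25.000
G1 X0.000 Y25.000
G1 X0.000 Y0.000
; layer 2
G0 Z2.800
G0 X0.000 Y0.000
G1 X16.000 Y0.000
G1 X16.000 Y25.000
G1 X0.000 Y25.000
G1 X0.000 Y0.000
; layer 3
G0 Z4.200
G0 X0.000 Y0.000
G1 X16.000 Y0.000
G1 X16.000 Y25.000
G1 X0.000 Y25.000
G1 X0.000 Y0.000
; layer 4
G0 Z5.600
G0 X0.000 Y0.000
G1 X16.000 Y0.000
G1 X16.000 Y25.000
G1 X0.000 Y25.000
G1 X0.000 Y0.000
; layer 5
G0 Z7.000
G0 X0.000 Y0.000
G1 X16.000 Y0.000
G1 X16.000 Y25.000
G1 X0.000 Y25.000
G1 X0.000 Y0.000
M2 ; end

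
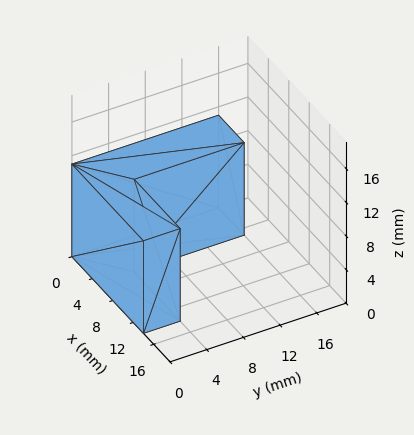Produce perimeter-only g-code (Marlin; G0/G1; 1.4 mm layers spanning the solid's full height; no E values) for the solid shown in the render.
Reading the render: the shape is an L-shaped prism: outer 14 × 16 mm, arm thicknesses ≈ 4 mm (horizontal) and 5 mm (vertical), extruded 11 mm in z (dimensions read to the nearest mm from the axis ticks). For the g-code, the solid's height is divided into equal slices at the stated Δz and each level perimeter traced with G1 moves after a G0 lift.

; perimeter-only toolpath
G21 ; units = mm
G90 ; absolute positioning
G28 ; home
; layer 1
G0 Z1.4
G0 X0.0 Y0.0
G1 X14.0 Y0.0
G1 X14.0 Y4.0
G1 X5.0 Y4.0
G1 X5.0 Y16.0
G1 X0.0 Y16.0
G1 X0.0 Y0.0
; layer 2
G0 Z2.8
G0 X0.0 Y0.0
G1 X14.0 Y0.0
G1 X14.0 Y4.0
G1 X5.0 Y4.0
G1 X5.0 Y16.0
G1 X0.0 Y16.0
G1 X0.0 Y0.0
; layer 3
G0 Z4.1
G0 X0.0 Y0.0
G1 X14.0 Y0.0
G1 X14.0 Y4.0
G1 X5.0 Y4.0
G1 X5.0 Y16.0
G1 X0.0 Y16.0
G1 X0.0 Y0.0
; layer 4
G0 Z5.5
G0 X0.0 Y0.0
G1 X14.0 Y0.0
G1 X14.0 Y4.0
G1 X5.0 Y4.0
G1 X5.0 Y16.0
G1 X0.0 Y16.0
G1 X0.0 Y0.0
; layer 5
G0 Z6.9
G0 X0.0 Y0.0
G1 X14.0 Y0.0
G1 X14.0 Y4.0
G1 X5.0 Y4.0
G1 X5.0 Y16.0
G1 X0.0 Y16.0
G1 X0.0 Y0.0
; layer 6
G0 Z8.2
G0 X0.0 Y0.0
G1 X14.0 Y0.0
G1 X14.0 Y4.0
G1 X5.0 Y4.0
G1 X5.0 Y16.0
G1 X0.0 Y16.0
G1 X0.0 Y0.0
; layer 7
G0 Z9.6
G0 X0.0 Y0.0
G1 X14.0 Y0.0
G1 X14.0 Y4.0
G1 X5.0 Y4.0
G1 X5.0 Y16.0
G1 X0.0 Y16.0
G1 X0.0 Y0.0
; layer 8
G0 Z11.0
G0 X0.0 Y0.0
G1 X14.0 Y0.0
G1 X14.0 Y4.0
G1 X5.0 Y4.0
G1 X5.0 Y16.0
G1 X0.0 Y16.0
G1 X0.0 Y0.0
M2 ; end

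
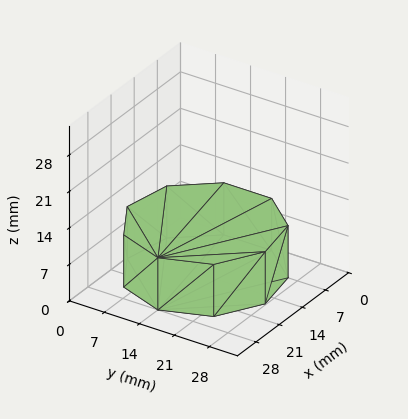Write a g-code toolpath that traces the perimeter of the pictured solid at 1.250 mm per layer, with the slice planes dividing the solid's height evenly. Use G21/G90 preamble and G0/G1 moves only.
Reading the render: the shape is a regular 9-sided prism (a cylinder approximated with 9 flat sides), circumscribed radius ≈ 14 mm, height ≈ 10 mm (dimensions read to the nearest mm from the axis ticks). For the g-code, the solid's height is divided into equal slices at the stated Δz and each level perimeter traced with G1 moves after a G0 lift.

; perimeter-only toolpath
G21 ; units = mm
G90 ; absolute positioning
G28 ; home
; layer 1
G0 Z1.250
G0 X28.000 Y14.000
G1 X24.725 Y22.999
G1 X16.431 Y27.787
G1 X7.000 Y26.124
G1 X0.844 Y18.788
G1 X0.844 Y9.212
G1 X7.000 Y1.876
G1 X16.431 Y0.213
G1 X24.725 Y5.001
G1 X28.000 Y14.000
; layer 2
G0 Z2.500
G0 X28.000 Y14.000
G1 X24.725 Y22.999
G1 X16.431 Y27.787
G1 X7.000 Y26.124
G1 X0.844 Y18.788
G1 X0.844 Y9.212
G1 X7.000 Y1.876
G1 X16.431 Y0.213
G1 X24.725 Y5.001
G1 X28.000 Y14.000
; layer 3
G0 Z3.750
G0 X28.000 Y14.000
G1 X24.725 Y22.999
G1 X16.431 Y27.787
G1 X7.000 Y26.124
G1 X0.844 Y18.788
G1 X0.844 Y9.212
G1 X7.000 Y1.876
G1 X16.431 Y0.213
G1 X24.725 Y5.001
G1 X28.000 Y14.000
; layer 4
G0 Z5.000
G0 X28.000 Y14.000
G1 X24.725 Y22.999
G1 X16.431 Y27.787
G1 X7.000 Y26.124
G1 X0.844 Y18.788
G1 X0.844 Y9.212
G1 X7.000 Y1.876
G1 X16.431 Y0.213
G1 X24.725 Y5.001
G1 X28.000 Y14.000
; layer 5
G0 Z6.250
G0 X28.000 Y14.000
G1 X24.725 Y22.999
G1 X16.431 Y27.787
G1 X7.000 Y26.124
G1 X0.844 Y18.788
G1 X0.844 Y9.212
G1 X7.000 Y1.876
G1 X16.431 Y0.213
G1 X24.725 Y5.001
G1 X28.000 Y14.000
; layer 6
G0 Z7.500
G0 X28.000 Y14.000
G1 X24.725 Y22.999
G1 X16.431 Y27.787
G1 X7.000 Y26.124
G1 X0.844 Y18.788
G1 X0.844 Y9.212
G1 X7.000 Y1.876
G1 X16.431 Y0.213
G1 X24.725 Y5.001
G1 X28.000 Y14.000
; layer 7
G0 Z8.750
G0 X28.000 Y14.000
G1 X24.725 Y22.999
G1 X16.431 Y27.787
G1 X7.000 Y26.124
G1 X0.844 Y18.788
G1 X0.844 Y9.212
G1 X7.000 Y1.876
G1 X16.431 Y0.213
G1 X24.725 Y5.001
G1 X28.000 Y14.000
; layer 8
G0 Z10.000
G0 X28.000 Y14.000
G1 X24.725 Y22.999
G1 X16.431 Y27.787
G1 X7.000 Y26.124
G1 X0.844 Y18.788
G1 X0.844 Y9.212
G1 X7.000 Y1.876
G1 X16.431 Y0.213
G1 X24.725 Y5.001
G1 X28.000 Y14.000
M2 ; end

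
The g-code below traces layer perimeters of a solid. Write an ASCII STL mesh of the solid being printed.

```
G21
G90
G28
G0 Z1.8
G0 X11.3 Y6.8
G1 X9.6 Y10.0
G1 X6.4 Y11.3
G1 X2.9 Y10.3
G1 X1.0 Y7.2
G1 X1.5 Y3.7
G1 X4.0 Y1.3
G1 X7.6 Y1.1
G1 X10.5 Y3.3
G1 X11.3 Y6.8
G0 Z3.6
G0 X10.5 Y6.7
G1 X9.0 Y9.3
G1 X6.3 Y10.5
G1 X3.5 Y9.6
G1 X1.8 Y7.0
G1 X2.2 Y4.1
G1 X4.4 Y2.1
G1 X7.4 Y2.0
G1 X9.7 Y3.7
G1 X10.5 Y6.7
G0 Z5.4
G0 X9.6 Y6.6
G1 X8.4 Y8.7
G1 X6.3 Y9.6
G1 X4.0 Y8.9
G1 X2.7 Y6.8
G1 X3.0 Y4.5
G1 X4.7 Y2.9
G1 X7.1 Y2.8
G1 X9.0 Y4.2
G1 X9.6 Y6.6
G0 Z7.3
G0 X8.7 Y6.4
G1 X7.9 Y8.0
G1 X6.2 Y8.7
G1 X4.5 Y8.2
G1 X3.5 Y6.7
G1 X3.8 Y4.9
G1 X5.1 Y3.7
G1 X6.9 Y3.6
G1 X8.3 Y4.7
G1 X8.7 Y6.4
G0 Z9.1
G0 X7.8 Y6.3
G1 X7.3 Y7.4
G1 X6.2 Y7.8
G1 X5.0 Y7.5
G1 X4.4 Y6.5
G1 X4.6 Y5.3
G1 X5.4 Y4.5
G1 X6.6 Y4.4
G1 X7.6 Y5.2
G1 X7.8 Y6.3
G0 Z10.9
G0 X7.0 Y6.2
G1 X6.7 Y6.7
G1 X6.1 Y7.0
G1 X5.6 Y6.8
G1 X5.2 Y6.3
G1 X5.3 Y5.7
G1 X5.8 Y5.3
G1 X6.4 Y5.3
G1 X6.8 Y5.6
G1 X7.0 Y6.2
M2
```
solid part
  facet normal 0.0000 0.0000 -1.0000
    outer loop
      vertex 6.4 12.2 0.0
      vertex 10.2 10.6 0.0
      vertex 12.2 6.9 0.0
    endloop
  endfacet
  facet normal 0.0000 0.0000 -1.0000
    outer loop
      vertex 2.4 11.0 0.0
      vertex 6.4 12.2 0.0
      vertex 12.2 6.9 0.0
    endloop
  endfacet
  facet normal 0.0000 0.0000 -1.0000
    outer loop
      vertex 0.1 7.4 0.0
      vertex 2.4 11.0 0.0
      vertex 12.2 6.9 0.0
    endloop
  endfacet
  facet normal 0.0000 0.0000 -1.0000
    outer loop
      vertex 0.7 3.3 0.0
      vertex 0.1 7.4 0.0
      vertex 12.2 6.9 0.0
    endloop
  endfacet
  facet normal 0.0000 0.0000 -1.0000
    outer loop
      vertex 3.7 0.5 0.0
      vertex 0.7 3.3 0.0
      vertex 12.2 6.9 0.0
    endloop
  endfacet
  facet normal 0.0000 0.0000 -1.0000
    outer loop
      vertex 7.9 0.3 0.0
      vertex 3.7 0.5 0.0
      vertex 12.2 6.9 0.0
    endloop
  endfacet
  facet normal 0.0000 0.0000 -1.0000
    outer loop
      vertex 11.2 2.8 0.0
      vertex 7.9 0.3 0.0
      vertex 12.2 6.9 0.0
    endloop
  endfacet
  facet normal 0.8015 0.4332 0.4123
    outer loop
      vertex 12.2 6.9 0.0
      vertex 10.2 10.6 0.0
      vertex 6.1 6.1 12.7
    endloop
  endfacet
  facet normal 0.3536 0.8399 0.4118
    outer loop
      vertex 10.2 10.6 0.0
      vertex 6.4 12.2 0.0
      vertex 6.1 6.1 12.7
    endloop
  endfacet
  facet normal -0.2617 0.8724 0.4128
    outer loop
      vertex 6.4 12.2 0.0
      vertex 2.4 11.0 0.0
      vertex 6.1 6.1 12.7
    endloop
  endfacet
  facet normal -0.7675 0.4904 0.4128
    outer loop
      vertex 2.4 11.0 0.0
      vertex 0.1 7.4 0.0
      vertex 6.1 6.1 12.7
    endloop
  endfacet
  facet normal -0.9014 -0.1319 0.4124
    outer loop
      vertex 0.1 7.4 0.0
      vertex 0.7 3.3 0.0
      vertex 6.1 6.1 12.7
    endloop
  endfacet
  facet normal -0.6219 -0.6663 0.4113
    outer loop
      vertex 0.7 3.3 0.0
      vertex 3.7 0.5 0.0
      vertex 6.1 6.1 12.7
    endloop
  endfacet
  facet normal -0.0434 -0.9111 0.4099
    outer loop
      vertex 3.7 0.5 0.0
      vertex 7.9 0.3 0.0
      vertex 6.1 6.1 12.7
    endloop
  endfacet
  facet normal 0.5508 -0.7270 0.4101
    outer loop
      vertex 7.9 0.3 0.0
      vertex 11.2 2.8 0.0
      vertex 6.1 6.1 12.7
    endloop
  endfacet
  facet normal 0.8854 -0.2159 0.4117
    outer loop
      vertex 11.2 2.8 0.0
      vertex 12.2 6.9 0.0
      vertex 6.1 6.1 12.7
    endloop
  endfacet
endsolid part

The G0 Z moves step by Δz≈1.8 mm. The G1 loops shrink linearly with z, so the solid tapers from its base footprint up to z≈12.7. Closing with a flat bottom cap and the tapered top and triangulating gives 16 facets — a regular 9-sided pyramid, base circumscribed radius ≈ 6.1 mm, apex at z ≈ 12.7 mm.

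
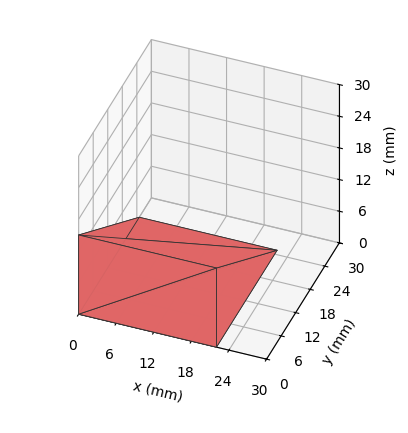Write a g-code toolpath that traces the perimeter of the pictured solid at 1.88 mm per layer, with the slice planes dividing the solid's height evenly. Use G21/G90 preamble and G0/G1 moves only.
Reading the render: the shape is a wedge (ramp): 22 × 25 mm base, rising to 15 mm along the y=0 edge and sloping linearly to z=0 at y=25 (dimensions read to the nearest mm from the axis ticks). For the g-code, the solid's height is divided into equal slices at the stated Δz and each level perimeter traced with G1 moves after a G0 lift.

; perimeter-only toolpath
G21 ; units = mm
G90 ; absolute positioning
G28 ; home
; layer 1
G0 Z1.88
G0 X0.00 Y0.00
G1 X22.00 Y0.00
G1 X22.00 Y21.88
G1 X0.00 Y21.88
G1 X0.00 Y0.00
; layer 2
G0 Z3.75
G0 X0.00 Y0.00
G1 X22.00 Y0.00
G1 X22.00 Y18.75
G1 X0.00 Y18.75
G1 X0.00 Y0.00
; layer 3
G0 Z5.62
G0 X0.00 Y0.00
G1 X22.00 Y0.00
G1 X22.00 Y15.62
G1 X0.00 Y15.62
G1 X0.00 Y0.00
; layer 4
G0 Z7.50
G0 X0.00 Y0.00
G1 X22.00 Y0.00
G1 X22.00 Y12.50
G1 X0.00 Y12.50
G1 X0.00 Y0.00
; layer 5
G0 Z9.38
G0 X0.00 Y0.00
G1 X22.00 Y0.00
G1 X22.00 Y9.38
G1 X0.00 Y9.38
G1 X0.00 Y0.00
; layer 6
G0 Z11.25
G0 X0.00 Y0.00
G1 X22.00 Y0.00
G1 X22.00 Y6.25
G1 X0.00 Y6.25
G1 X0.00 Y0.00
; layer 7
G0 Z13.12
G0 X0.00 Y0.00
G1 X22.00 Y0.00
G1 X22.00 Y3.12
G1 X0.00 Y3.12
G1 X0.00 Y0.00
M2 ; end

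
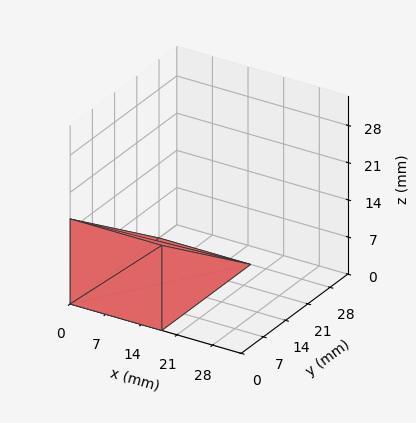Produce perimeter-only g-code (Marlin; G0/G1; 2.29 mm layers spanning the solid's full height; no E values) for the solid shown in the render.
Reading the render: the shape is a wedge (ramp): 18 × 28 mm base, rising to 16 mm along the y=0 edge and sloping linearly to z=0 at y=28 (dimensions read to the nearest mm from the axis ticks). For the g-code, the solid's height is divided into equal slices at the stated Δz and each level perimeter traced with G1 moves after a G0 lift.

; perimeter-only toolpath
G21 ; units = mm
G90 ; absolute positioning
G28 ; home
; layer 1
G0 Z2.29
G0 X0.00 Y0.00
G1 X18.00 Y0.00
G1 X18.00 Y24.00
G1 X0.00 Y24.00
G1 X0.00 Y0.00
; layer 2
G0 Z4.57
G0 X0.00 Y0.00
G1 X18.00 Y0.00
G1 X18.00 Y20.00
G1 X0.00 Y20.00
G1 X0.00 Y0.00
; layer 3
G0 Z6.86
G0 X0.00 Y0.00
G1 X18.00 Y0.00
G1 X18.00 Y16.00
G1 X0.00 Y16.00
G1 X0.00 Y0.00
; layer 4
G0 Z9.14
G0 X0.00 Y0.00
G1 X18.00 Y0.00
G1 X18.00 Y12.00
G1 X0.00 Y12.00
G1 X0.00 Y0.00
; layer 5
G0 Z11.43
G0 X0.00 Y0.00
G1 X18.00 Y0.00
G1 X18.00 Y8.00
G1 X0.00 Y8.00
G1 X0.00 Y0.00
; layer 6
G0 Z13.71
G0 X0.00 Y0.00
G1 X18.00 Y0.00
G1 X18.00 Y4.00
G1 X0.00 Y4.00
G1 X0.00 Y0.00
M2 ; end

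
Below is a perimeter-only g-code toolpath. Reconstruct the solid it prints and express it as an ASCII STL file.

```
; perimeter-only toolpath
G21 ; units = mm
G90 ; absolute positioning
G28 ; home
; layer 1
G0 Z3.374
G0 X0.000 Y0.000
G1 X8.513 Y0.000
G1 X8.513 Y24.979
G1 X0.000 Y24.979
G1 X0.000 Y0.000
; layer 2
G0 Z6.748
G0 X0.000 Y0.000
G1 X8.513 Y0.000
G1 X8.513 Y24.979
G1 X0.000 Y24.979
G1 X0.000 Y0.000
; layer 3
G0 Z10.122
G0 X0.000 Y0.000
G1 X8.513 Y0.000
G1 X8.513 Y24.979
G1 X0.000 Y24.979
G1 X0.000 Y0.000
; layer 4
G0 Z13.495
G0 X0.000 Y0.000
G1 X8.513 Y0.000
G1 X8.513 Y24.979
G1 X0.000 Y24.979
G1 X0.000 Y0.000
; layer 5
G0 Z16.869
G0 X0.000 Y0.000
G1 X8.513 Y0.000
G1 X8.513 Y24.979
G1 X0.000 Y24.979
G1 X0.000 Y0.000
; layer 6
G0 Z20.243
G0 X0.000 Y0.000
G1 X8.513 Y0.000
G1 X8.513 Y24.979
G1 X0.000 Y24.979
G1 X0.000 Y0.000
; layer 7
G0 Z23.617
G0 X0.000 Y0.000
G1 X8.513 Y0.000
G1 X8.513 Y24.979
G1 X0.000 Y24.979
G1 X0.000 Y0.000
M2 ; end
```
solid part
  facet normal 0.0000 0.0000 -1.0000
    outer loop
      vertex 8.513 24.979 0.000
      vertex 8.513 0.000 0.000
      vertex 0.000 0.000 0.000
    endloop
  endfacet
  facet normal 0.0000 0.0000 -1.0000
    outer loop
      vertex 0.000 24.979 0.000
      vertex 8.513 24.979 0.000
      vertex 0.000 0.000 0.000
    endloop
  endfacet
  facet normal 0.0000 0.0000 1.0000
    outer loop
      vertex 0.000 0.000 23.617
      vertex 8.513 0.000 23.617
      vertex 8.513 24.979 23.617
    endloop
  endfacet
  facet normal 0.0000 0.0000 1.0000
    outer loop
      vertex 0.000 0.000 23.617
      vertex 8.513 24.979 23.617
      vertex 0.000 24.979 23.617
    endloop
  endfacet
  facet normal 0.0000 -1.0000 0.0000
    outer loop
      vertex 0.000 0.000 0.000
      vertex 8.513 0.000 0.000
      vertex 8.513 0.000 23.617
    endloop
  endfacet
  facet normal 0.0000 -1.0000 0.0000
    outer loop
      vertex 0.000 0.000 0.000
      vertex 8.513 0.000 23.617
      vertex 0.000 0.000 23.617
    endloop
  endfacet
  facet normal 0.0000 1.0000 0.0000
    outer loop
      vertex 8.513 24.979 23.617
      vertex 8.513 24.979 0.000
      vertex 0.000 24.979 0.000
    endloop
  endfacet
  facet normal 0.0000 1.0000 0.0000
    outer loop
      vertex 0.000 24.979 23.617
      vertex 8.513 24.979 23.617
      vertex 0.000 24.979 0.000
    endloop
  endfacet
  facet normal -1.0000 0.0000 0.0000
    outer loop
      vertex 0.000 24.979 23.617
      vertex 0.000 24.979 0.000
      vertex 0.000 0.000 0.000
    endloop
  endfacet
  facet normal -1.0000 0.0000 0.0000
    outer loop
      vertex 0.000 0.000 23.617
      vertex 0.000 24.979 23.617
      vertex 0.000 0.000 0.000
    endloop
  endfacet
  facet normal 1.0000 0.0000 0.0000
    outer loop
      vertex 8.513 0.000 0.000
      vertex 8.513 24.979 0.000
      vertex 8.513 24.979 23.617
    endloop
  endfacet
  facet normal 1.0000 0.0000 0.0000
    outer loop
      vertex 8.513 0.000 0.000
      vertex 8.513 24.979 23.617
      vertex 8.513 0.000 23.617
    endloop
  endfacet
endsolid part

The G0 Z moves step by Δz≈3.374 mm. Every layer's G1 loop is the same polygon, so the solid is a straight extrusion of it from z=0 to z≈23.6. Closing with flat bottom and top caps and triangulating gives 12 facets — a rectangular box, roughly 8.51 × 25 mm footprint and 23.6 mm tall.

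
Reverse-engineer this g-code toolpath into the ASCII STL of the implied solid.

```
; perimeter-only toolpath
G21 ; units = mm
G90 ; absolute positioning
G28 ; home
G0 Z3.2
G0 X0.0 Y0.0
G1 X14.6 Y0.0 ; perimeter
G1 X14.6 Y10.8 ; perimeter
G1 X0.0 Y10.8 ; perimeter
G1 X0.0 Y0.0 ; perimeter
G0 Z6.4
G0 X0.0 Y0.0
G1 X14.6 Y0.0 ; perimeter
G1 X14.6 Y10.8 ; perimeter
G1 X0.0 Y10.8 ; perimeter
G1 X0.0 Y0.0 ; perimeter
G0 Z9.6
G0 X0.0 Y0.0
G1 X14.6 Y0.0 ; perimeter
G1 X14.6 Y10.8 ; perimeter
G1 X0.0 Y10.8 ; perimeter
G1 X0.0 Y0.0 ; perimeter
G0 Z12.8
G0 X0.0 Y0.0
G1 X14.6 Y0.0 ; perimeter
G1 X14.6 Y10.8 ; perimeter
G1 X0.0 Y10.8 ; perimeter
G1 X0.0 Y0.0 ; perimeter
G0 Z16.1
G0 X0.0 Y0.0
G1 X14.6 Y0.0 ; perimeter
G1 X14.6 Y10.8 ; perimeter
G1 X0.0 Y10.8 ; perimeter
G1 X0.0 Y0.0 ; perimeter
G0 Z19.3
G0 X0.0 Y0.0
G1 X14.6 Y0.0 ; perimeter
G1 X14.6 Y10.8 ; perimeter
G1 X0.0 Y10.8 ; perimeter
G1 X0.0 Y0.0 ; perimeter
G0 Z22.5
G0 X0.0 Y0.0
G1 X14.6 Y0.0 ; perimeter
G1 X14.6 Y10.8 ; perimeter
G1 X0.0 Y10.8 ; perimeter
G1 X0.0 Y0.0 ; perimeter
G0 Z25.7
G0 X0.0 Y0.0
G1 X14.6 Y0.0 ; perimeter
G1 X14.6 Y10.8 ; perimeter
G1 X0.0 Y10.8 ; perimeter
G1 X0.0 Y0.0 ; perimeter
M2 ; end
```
solid part
  facet normal 0.0000 0.0000 -1.0000
    outer loop
      vertex 14.6 10.8 0.0
      vertex 14.6 0.0 0.0
      vertex 0.0 0.0 0.0
    endloop
  endfacet
  facet normal 0.0000 0.0000 -1.0000
    outer loop
      vertex 0.0 10.8 0.0
      vertex 14.6 10.8 0.0
      vertex 0.0 0.0 0.0
    endloop
  endfacet
  facet normal 0.0000 0.0000 1.0000
    outer loop
      vertex 0.0 0.0 25.7
      vertex 14.6 0.0 25.7
      vertex 14.6 10.8 25.7
    endloop
  endfacet
  facet normal 0.0000 0.0000 1.0000
    outer loop
      vertex 0.0 0.0 25.7
      vertex 14.6 10.8 25.7
      vertex 0.0 10.8 25.7
    endloop
  endfacet
  facet normal 0.0000 -1.0000 0.0000
    outer loop
      vertex 0.0 0.0 0.0
      vertex 14.6 0.0 0.0
      vertex 14.6 0.0 25.7
    endloop
  endfacet
  facet normal 0.0000 -1.0000 0.0000
    outer loop
      vertex 0.0 0.0 0.0
      vertex 14.6 0.0 25.7
      vertex 0.0 0.0 25.7
    endloop
  endfacet
  facet normal 0.0000 1.0000 0.0000
    outer loop
      vertex 14.6 10.8 25.7
      vertex 14.6 10.8 0.0
      vertex 0.0 10.8 0.0
    endloop
  endfacet
  facet normal 0.0000 1.0000 0.0000
    outer loop
      vertex 0.0 10.8 25.7
      vertex 14.6 10.8 25.7
      vertex 0.0 10.8 0.0
    endloop
  endfacet
  facet normal -1.0000 0.0000 0.0000
    outer loop
      vertex 0.0 10.8 25.7
      vertex 0.0 10.8 0.0
      vertex 0.0 0.0 0.0
    endloop
  endfacet
  facet normal -1.0000 0.0000 0.0000
    outer loop
      vertex 0.0 0.0 25.7
      vertex 0.0 10.8 25.7
      vertex 0.0 0.0 0.0
    endloop
  endfacet
  facet normal 1.0000 0.0000 0.0000
    outer loop
      vertex 14.6 0.0 0.0
      vertex 14.6 10.8 0.0
      vertex 14.6 10.8 25.7
    endloop
  endfacet
  facet normal 1.0000 0.0000 0.0000
    outer loop
      vertex 14.6 0.0 0.0
      vertex 14.6 10.8 25.7
      vertex 14.6 0.0 25.7
    endloop
  endfacet
endsolid part

The G0 Z moves step by Δz≈3.2 mm. Every layer's G1 loop is the same polygon, so the solid is a straight extrusion of it from z=0 to z≈25.7. Closing with flat bottom and top caps and triangulating gives 12 facets — a rectangular box, roughly 14.6 × 10.8 mm footprint and 25.7 mm tall.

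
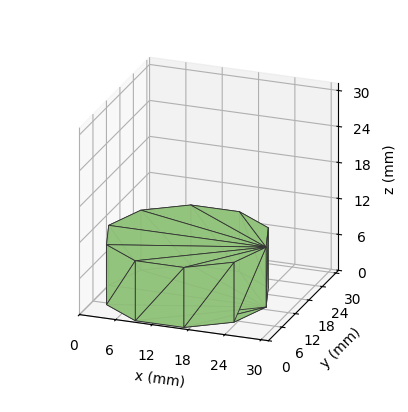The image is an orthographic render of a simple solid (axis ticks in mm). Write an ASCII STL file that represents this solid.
Reading the render: the shape is a regular 10-sided prism (a cylinder approximated with 10 flat sides), circumscribed radius ≈ 13 mm, height ≈ 10 mm (dimensions read to the nearest mm from the axis ticks). For the STL, each face is triangulated and given an outward normal.

solid part
  facet normal 0.0000 0.0000 -1.0000
    outer loop
      vertex 17.017 25.364 0.000
      vertex 23.517 20.641 0.000
      vertex 26.000 13.000 0.000
    endloop
  endfacet
  facet normal 0.0000 0.0000 -1.0000
    outer loop
      vertex 8.983 25.364 0.000
      vertex 17.017 25.364 0.000
      vertex 26.000 13.000 0.000
    endloop
  endfacet
  facet normal 0.0000 0.0000 -1.0000
    outer loop
      vertex 2.483 20.641 0.000
      vertex 8.983 25.364 0.000
      vertex 26.000 13.000 0.000
    endloop
  endfacet
  facet normal 0.0000 0.0000 -1.0000
    outer loop
      vertex 0.000 13.000 0.000
      vertex 2.483 20.641 0.000
      vertex 26.000 13.000 0.000
    endloop
  endfacet
  facet normal 0.0000 0.0000 -1.0000
    outer loop
      vertex 2.483 5.359 0.000
      vertex 0.000 13.000 0.000
      vertex 26.000 13.000 0.000
    endloop
  endfacet
  facet normal 0.0000 0.0000 -1.0000
    outer loop
      vertex 8.983 0.636 0.000
      vertex 2.483 5.359 0.000
      vertex 26.000 13.000 0.000
    endloop
  endfacet
  facet normal 0.0000 0.0000 -1.0000
    outer loop
      vertex 17.017 0.636 0.000
      vertex 8.983 0.636 0.000
      vertex 26.000 13.000 0.000
    endloop
  endfacet
  facet normal 0.0000 0.0000 -1.0000
    outer loop
      vertex 23.517 5.359 0.000
      vertex 17.017 0.636 0.000
      vertex 26.000 13.000 0.000
    endloop
  endfacet
  facet normal 0.0000 0.0000 1.0000
    outer loop
      vertex 26.000 13.000 10.000
      vertex 23.517 20.641 10.000
      vertex 17.017 25.364 10.000
    endloop
  endfacet
  facet normal 0.0000 0.0000 1.0000
    outer loop
      vertex 26.000 13.000 10.000
      vertex 17.017 25.364 10.000
      vertex 8.983 25.364 10.000
    endloop
  endfacet
  facet normal 0.0000 0.0000 1.0000
    outer loop
      vertex 26.000 13.000 10.000
      vertex 8.983 25.364 10.000
      vertex 2.483 20.641 10.000
    endloop
  endfacet
  facet normal 0.0000 0.0000 1.0000
    outer loop
      vertex 26.000 13.000 10.000
      vertex 2.483 20.641 10.000
      vertex 0.000 13.000 10.000
    endloop
  endfacet
  facet normal 0.0000 0.0000 1.0000
    outer loop
      vertex 26.000 13.000 10.000
      vertex 0.000 13.000 10.000
      vertex 2.483 5.359 10.000
    endloop
  endfacet
  facet normal 0.0000 0.0000 1.0000
    outer loop
      vertex 26.000 13.000 10.000
      vertex 2.483 5.359 10.000
      vertex 8.983 0.636 10.000
    endloop
  endfacet
  facet normal 0.0000 0.0000 1.0000
    outer loop
      vertex 26.000 13.000 10.000
      vertex 8.983 0.636 10.000
      vertex 17.017 0.636 10.000
    endloop
  endfacet
  facet normal 0.0000 0.0000 1.0000
    outer loop
      vertex 26.000 13.000 10.000
      vertex 17.017 0.636 10.000
      vertex 23.517 5.359 10.000
    endloop
  endfacet
  facet normal 0.9510 0.3090 0.0000
    outer loop
      vertex 26.000 13.000 0.000
      vertex 23.517 20.641 0.000
      vertex 23.517 20.641 10.000
    endloop
  endfacet
  facet normal 0.9510 0.3090 0.0000
    outer loop
      vertex 26.000 13.000 0.000
      vertex 23.517 20.641 10.000
      vertex 26.000 13.000 10.000
    endloop
  endfacet
  facet normal 0.5878 0.8090 0.0000
    outer loop
      vertex 23.517 20.641 0.000
      vertex 17.017 25.364 0.000
      vertex 17.017 25.364 10.000
    endloop
  endfacet
  facet normal 0.5878 0.8090 0.0000
    outer loop
      vertex 23.517 20.641 0.000
      vertex 17.017 25.364 10.000
      vertex 23.517 20.641 10.000
    endloop
  endfacet
  facet normal 0.0000 1.0000 0.0000
    outer loop
      vertex 17.017 25.364 0.000
      vertex 8.983 25.364 0.000
      vertex 8.983 25.364 10.000
    endloop
  endfacet
  facet normal 0.0000 1.0000 0.0000
    outer loop
      vertex 17.017 25.364 0.000
      vertex 8.983 25.364 10.000
      vertex 17.017 25.364 10.000
    endloop
  endfacet
  facet normal -0.5878 0.8090 0.0000
    outer loop
      vertex 8.983 25.364 0.000
      vertex 2.483 20.641 0.000
      vertex 2.483 20.641 10.000
    endloop
  endfacet
  facet normal -0.5878 0.8090 0.0000
    outer loop
      vertex 8.983 25.364 0.000
      vertex 2.483 20.641 10.000
      vertex 8.983 25.364 10.000
    endloop
  endfacet
  facet normal -0.9510 0.3090 0.0000
    outer loop
      vertex 2.483 20.641 0.000
      vertex 0.000 13.000 0.000
      vertex 0.000 13.000 10.000
    endloop
  endfacet
  facet normal -0.9510 0.3090 0.0000
    outer loop
      vertex 2.483 20.641 0.000
      vertex 0.000 13.000 10.000
      vertex 2.483 20.641 10.000
    endloop
  endfacet
  facet normal -0.9510 -0.3090 0.0000
    outer loop
      vertex 0.000 13.000 0.000
      vertex 2.483 5.359 0.000
      vertex 2.483 5.359 10.000
    endloop
  endfacet
  facet normal -0.9510 -0.3090 0.0000
    outer loop
      vertex 0.000 13.000 0.000
      vertex 2.483 5.359 10.000
      vertex 0.000 13.000 10.000
    endloop
  endfacet
  facet normal -0.5878 -0.8090 0.0000
    outer loop
      vertex 2.483 5.359 0.000
      vertex 8.983 0.636 0.000
      vertex 8.983 0.636 10.000
    endloop
  endfacet
  facet normal -0.5878 -0.8090 0.0000
    outer loop
      vertex 2.483 5.359 0.000
      vertex 8.983 0.636 10.000
      vertex 2.483 5.359 10.000
    endloop
  endfacet
  facet normal 0.0000 -1.0000 0.0000
    outer loop
      vertex 8.983 0.636 0.000
      vertex 17.017 0.636 0.000
      vertex 17.017 0.636 10.000
    endloop
  endfacet
  facet normal 0.0000 -1.0000 0.0000
    outer loop
      vertex 8.983 0.636 0.000
      vertex 17.017 0.636 10.000
      vertex 8.983 0.636 10.000
    endloop
  endfacet
  facet normal 0.5878 -0.8090 0.0000
    outer loop
      vertex 17.017 0.636 0.000
      vertex 23.517 5.359 0.000
      vertex 23.517 5.359 10.000
    endloop
  endfacet
  facet normal 0.5878 -0.8090 0.0000
    outer loop
      vertex 17.017 0.636 0.000
      vertex 23.517 5.359 10.000
      vertex 17.017 0.636 10.000
    endloop
  endfacet
  facet normal 0.9510 -0.3090 0.0000
    outer loop
      vertex 23.517 5.359 0.000
      vertex 26.000 13.000 0.000
      vertex 26.000 13.000 10.000
    endloop
  endfacet
  facet normal 0.9510 -0.3090 0.0000
    outer loop
      vertex 23.517 5.359 0.000
      vertex 26.000 13.000 10.000
      vertex 23.517 5.359 10.000
    endloop
  endfacet
endsolid part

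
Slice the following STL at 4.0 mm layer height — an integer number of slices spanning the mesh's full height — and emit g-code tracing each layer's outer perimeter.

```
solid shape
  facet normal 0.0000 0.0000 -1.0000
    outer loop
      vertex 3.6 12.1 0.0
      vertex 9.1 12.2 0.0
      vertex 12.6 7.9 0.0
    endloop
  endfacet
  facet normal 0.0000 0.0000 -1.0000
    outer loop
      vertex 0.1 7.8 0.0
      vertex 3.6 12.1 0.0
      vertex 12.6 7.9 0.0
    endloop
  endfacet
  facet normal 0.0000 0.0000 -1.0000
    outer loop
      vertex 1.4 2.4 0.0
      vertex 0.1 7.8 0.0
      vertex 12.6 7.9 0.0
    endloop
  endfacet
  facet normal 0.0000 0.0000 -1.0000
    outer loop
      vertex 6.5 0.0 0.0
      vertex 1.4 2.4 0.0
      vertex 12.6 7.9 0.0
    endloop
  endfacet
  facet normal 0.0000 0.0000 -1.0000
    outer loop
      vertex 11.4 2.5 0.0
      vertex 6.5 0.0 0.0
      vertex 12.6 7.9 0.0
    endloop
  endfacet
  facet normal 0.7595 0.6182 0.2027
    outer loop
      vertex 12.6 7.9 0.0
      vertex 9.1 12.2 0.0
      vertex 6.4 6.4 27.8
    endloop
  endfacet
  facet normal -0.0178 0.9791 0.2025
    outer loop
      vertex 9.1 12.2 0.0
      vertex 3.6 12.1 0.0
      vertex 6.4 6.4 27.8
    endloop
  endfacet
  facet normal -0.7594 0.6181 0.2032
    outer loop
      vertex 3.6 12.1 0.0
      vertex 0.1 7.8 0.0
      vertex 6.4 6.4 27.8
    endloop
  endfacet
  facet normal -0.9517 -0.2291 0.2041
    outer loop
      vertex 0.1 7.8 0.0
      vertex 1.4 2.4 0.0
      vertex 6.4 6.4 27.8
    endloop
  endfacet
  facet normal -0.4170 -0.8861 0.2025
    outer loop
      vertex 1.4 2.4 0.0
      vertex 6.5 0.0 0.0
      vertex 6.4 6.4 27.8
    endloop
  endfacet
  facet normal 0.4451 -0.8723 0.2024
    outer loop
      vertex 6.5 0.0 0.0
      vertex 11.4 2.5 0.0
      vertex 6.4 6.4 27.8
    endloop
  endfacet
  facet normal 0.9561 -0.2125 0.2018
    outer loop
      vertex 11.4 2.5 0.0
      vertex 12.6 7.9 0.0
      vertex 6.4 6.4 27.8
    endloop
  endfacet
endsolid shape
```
; perimeter-only toolpath
G21 ; units = mm
G90 ; absolute positioning
G28 ; home
; layer 1
G0 Z4.0
G0 X11.7 Y7.7
G1 X8.7 Y11.4
G1 X4.0 Y11.3
G1 X1.0 Y7.6
G1 X2.1 Y3.0
G1 X6.5 Y0.9
G1 X10.7 Y3.1
G1 X11.7 Y7.7
; layer 2
G0 Z7.9
G0 X10.8 Y7.5
G1 X8.3 Y10.5
G1 X4.4 Y10.5
G1 X1.9 Y7.4
G1 X2.8 Y3.5
G1 X6.5 Y1.8
G1 X10.0 Y3.6
G1 X10.8 Y7.5
; layer 3
G0 Z11.9
G0 X9.9 Y7.3
G1 X7.9 Y9.7
G1 X4.8 Y9.7
G1 X2.8 Y7.2
G1 X3.5 Y4.1
G1 X6.5 Y2.7
G1 X9.3 Y4.2
G1 X9.9 Y7.3
; layer 4
G0 Z15.9
G0 X9.1 Y7.0
G1 X7.6 Y8.9
G1 X5.2 Y8.8
G1 X3.7 Y7.0
G1 X4.3 Y4.7
G1 X6.4 Y3.7
G1 X8.5 Y4.7
G1 X9.1 Y7.0
; layer 5
G0 Z19.9
G0 X8.2 Y6.8
G1 X7.2 Y8.1
G1 X5.6 Y8.0
G1 X4.6 Y6.8
G1 X5.0 Y5.3
G1 X6.4 Y4.6
G1 X7.8 Y5.3
G1 X8.2 Y6.8
; layer 6
G0 Z23.8
G0 X7.3 Y6.6
G1 X6.8 Y7.2
G1 X6.0 Y7.2
G1 X5.5 Y6.6
G1 X5.7 Y5.8
G1 X6.4 Y5.5
G1 X7.1 Y5.8
G1 X7.3 Y6.6
M2 ; end

The solid is a regular 7-sided pyramid, base circumscribed radius ≈ 6.4 mm, apex at z ≈ 27.8 mm. Slicing at Δz = 4.0 mm — 7 equal slices spanning the solid's height, so layer i sits at z = i·h/7 — gives 6 non-empty perimeters. Each is a 7-segment closed polygon; G0 lifts to the layer z and rapids to the start vertex, then G1 traces the edges. The cross-section shrinks linearly with z (the slice at the apex is degenerate and omitted).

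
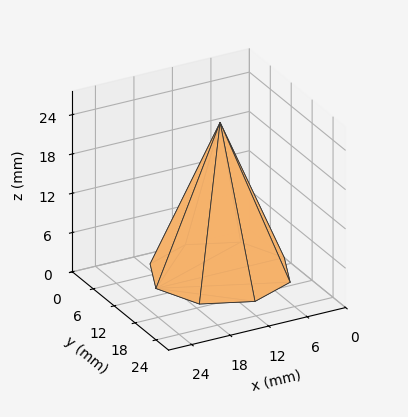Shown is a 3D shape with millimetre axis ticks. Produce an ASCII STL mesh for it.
Reading the render: the shape is a regular 8-sided pyramid, base circumscribed radius ≈ 10 mm, apex at z ≈ 23 mm (dimensions read to the nearest mm from the axis ticks). For the STL, each face is triangulated and given an outward normal.

solid part
  facet normal 0.0000 0.0000 -1.0000
    outer loop
      vertex 10.00 20.00 0.00
      vertex 17.07 17.07 0.00
      vertex 20.00 10.00 0.00
    endloop
  endfacet
  facet normal 0.0000 0.0000 -1.0000
    outer loop
      vertex 2.93 17.07 0.00
      vertex 10.00 20.00 0.00
      vertex 20.00 10.00 0.00
    endloop
  endfacet
  facet normal 0.0000 0.0000 -1.0000
    outer loop
      vertex 0.00 10.00 0.00
      vertex 2.93 17.07 0.00
      vertex 20.00 10.00 0.00
    endloop
  endfacet
  facet normal 0.0000 0.0000 -1.0000
    outer loop
      vertex 2.93 2.93 0.00
      vertex 0.00 10.00 0.00
      vertex 20.00 10.00 0.00
    endloop
  endfacet
  facet normal 0.0000 0.0000 -1.0000
    outer loop
      vertex 10.00 0.00 0.00
      vertex 2.93 2.93 0.00
      vertex 20.00 10.00 0.00
    endloop
  endfacet
  facet normal 0.0000 0.0000 -1.0000
    outer loop
      vertex 17.07 2.93 0.00
      vertex 10.00 0.00 0.00
      vertex 20.00 10.00 0.00
    endloop
  endfacet
  facet normal 0.8572 0.3553 0.3727
    outer loop
      vertex 20.00 10.00 0.00
      vertex 17.07 17.07 0.00
      vertex 10.00 10.00 23.00
    endloop
  endfacet
  facet normal 0.3553 0.8572 0.3727
    outer loop
      vertex 17.07 17.07 0.00
      vertex 10.00 20.00 0.00
      vertex 10.00 10.00 23.00
    endloop
  endfacet
  facet normal -0.3553 0.8572 0.3727
    outer loop
      vertex 10.00 20.00 0.00
      vertex 2.93 17.07 0.00
      vertex 10.00 10.00 23.00
    endloop
  endfacet
  facet normal -0.8572 0.3553 0.3727
    outer loop
      vertex 2.93 17.07 0.00
      vertex 0.00 10.00 0.00
      vertex 10.00 10.00 23.00
    endloop
  endfacet
  facet normal -0.8572 -0.3553 0.3727
    outer loop
      vertex 0.00 10.00 0.00
      vertex 2.93 2.93 0.00
      vertex 10.00 10.00 23.00
    endloop
  endfacet
  facet normal -0.3553 -0.8572 0.3727
    outer loop
      vertex 2.93 2.93 0.00
      vertex 10.00 0.00 0.00
      vertex 10.00 10.00 23.00
    endloop
  endfacet
  facet normal 0.3553 -0.8572 0.3727
    outer loop
      vertex 10.00 0.00 0.00
      vertex 17.07 2.93 0.00
      vertex 10.00 10.00 23.00
    endloop
  endfacet
  facet normal 0.8572 -0.3553 0.3727
    outer loop
      vertex 17.07 2.93 0.00
      vertex 20.00 10.00 0.00
      vertex 10.00 10.00 23.00
    endloop
  endfacet
endsolid part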